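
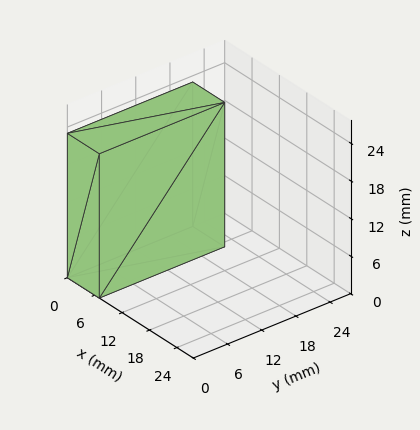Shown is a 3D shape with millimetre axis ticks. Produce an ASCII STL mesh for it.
Reading the render: the shape is a rectangular box, roughly 7 × 22 mm footprint and 23 mm tall (dimensions read to the nearest mm from the axis ticks). For the STL, each face is triangulated and given an outward normal.

solid part
  facet normal 0.0000 0.0000 -1.0000
    outer loop
      vertex 7.00 22.00 0.00
      vertex 7.00 0.00 0.00
      vertex 0.00 0.00 0.00
    endloop
  endfacet
  facet normal 0.0000 0.0000 -1.0000
    outer loop
      vertex 0.00 22.00 0.00
      vertex 7.00 22.00 0.00
      vertex 0.00 0.00 0.00
    endloop
  endfacet
  facet normal 0.0000 0.0000 1.0000
    outer loop
      vertex 0.00 0.00 23.00
      vertex 7.00 0.00 23.00
      vertex 7.00 22.00 23.00
    endloop
  endfacet
  facet normal 0.0000 0.0000 1.0000
    outer loop
      vertex 0.00 0.00 23.00
      vertex 7.00 22.00 23.00
      vertex 0.00 22.00 23.00
    endloop
  endfacet
  facet normal 0.0000 -1.0000 0.0000
    outer loop
      vertex 0.00 0.00 0.00
      vertex 7.00 0.00 0.00
      vertex 7.00 0.00 23.00
    endloop
  endfacet
  facet normal 0.0000 -1.0000 0.0000
    outer loop
      vertex 0.00 0.00 0.00
      vertex 7.00 0.00 23.00
      vertex 0.00 0.00 23.00
    endloop
  endfacet
  facet normal 0.0000 1.0000 0.0000
    outer loop
      vertex 7.00 22.00 23.00
      vertex 7.00 22.00 0.00
      vertex 0.00 22.00 0.00
    endloop
  endfacet
  facet normal 0.0000 1.0000 0.0000
    outer loop
      vertex 0.00 22.00 23.00
      vertex 7.00 22.00 23.00
      vertex 0.00 22.00 0.00
    endloop
  endfacet
  facet normal -1.0000 0.0000 0.0000
    outer loop
      vertex 0.00 22.00 23.00
      vertex 0.00 22.00 0.00
      vertex 0.00 0.00 0.00
    endloop
  endfacet
  facet normal -1.0000 0.0000 0.0000
    outer loop
      vertex 0.00 0.00 23.00
      vertex 0.00 22.00 23.00
      vertex 0.00 0.00 0.00
    endloop
  endfacet
  facet normal 1.0000 0.0000 0.0000
    outer loop
      vertex 7.00 0.00 0.00
      vertex 7.00 22.00 0.00
      vertex 7.00 22.00 23.00
    endloop
  endfacet
  facet normal 1.0000 0.0000 0.0000
    outer loop
      vertex 7.00 0.00 0.00
      vertex 7.00 22.00 23.00
      vertex 7.00 0.00 23.00
    endloop
  endfacet
endsolid part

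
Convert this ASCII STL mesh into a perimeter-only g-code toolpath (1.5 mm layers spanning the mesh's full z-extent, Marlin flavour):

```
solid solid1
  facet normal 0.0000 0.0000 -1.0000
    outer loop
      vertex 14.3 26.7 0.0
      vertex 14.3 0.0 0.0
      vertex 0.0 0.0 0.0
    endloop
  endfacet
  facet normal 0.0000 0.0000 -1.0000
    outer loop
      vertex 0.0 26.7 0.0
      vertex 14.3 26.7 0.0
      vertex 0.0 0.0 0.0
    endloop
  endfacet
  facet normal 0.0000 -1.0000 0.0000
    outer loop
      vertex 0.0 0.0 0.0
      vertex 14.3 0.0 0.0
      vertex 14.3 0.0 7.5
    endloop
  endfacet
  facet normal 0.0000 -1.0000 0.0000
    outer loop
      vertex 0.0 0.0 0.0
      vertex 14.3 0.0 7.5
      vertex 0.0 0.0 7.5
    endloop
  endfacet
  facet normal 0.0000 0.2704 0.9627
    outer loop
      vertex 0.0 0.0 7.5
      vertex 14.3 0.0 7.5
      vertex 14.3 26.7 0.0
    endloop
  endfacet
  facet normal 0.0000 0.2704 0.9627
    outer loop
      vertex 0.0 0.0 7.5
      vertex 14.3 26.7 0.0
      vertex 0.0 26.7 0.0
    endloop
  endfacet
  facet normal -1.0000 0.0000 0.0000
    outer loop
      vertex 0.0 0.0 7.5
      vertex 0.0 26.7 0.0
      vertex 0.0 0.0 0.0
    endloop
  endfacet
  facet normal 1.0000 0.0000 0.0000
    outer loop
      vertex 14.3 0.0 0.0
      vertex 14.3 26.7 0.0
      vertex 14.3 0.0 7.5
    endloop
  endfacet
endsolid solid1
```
; perimeter-only toolpath
G21 ; units = mm
G90 ; absolute positioning
G28 ; home
; layer 1
G0 Z1.5
G0 X0.0 Y0.0
G1 X14.3 Y0.0
G1 X14.3 Y21.4
G1 X0.0 Y21.4
G1 X0.0 Y0.0
; layer 2
G0 Z3.0
G0 X0.0 Y0.0
G1 X14.3 Y0.0
G1 X14.3 Y16.0
G1 X0.0 Y16.0
G1 X0.0 Y0.0
; layer 3
G0 Z4.5
G0 X0.0 Y0.0
G1 X14.3 Y0.0
G1 X14.3 Y10.7
G1 X0.0 Y10.7
G1 X0.0 Y0.0
; layer 4
G0 Z6.0
G0 X0.0 Y0.0
G1 X14.3 Y0.0
G1 X14.3 Y5.3
G1 X0.0 Y5.3
G1 X0.0 Y0.0
M2 ; end

The solid is a wedge (ramp): 14.3 × 26.7 mm base, rising to 7.5 mm along the y=0 edge and sloping linearly to z=0 at y=26.7. Slicing at Δz = 1.5 mm — 5 equal slices spanning the solid's height, so layer i sits at z = i·h/5 — gives 4 non-empty perimeters. Each is a 4-segment closed polygon; G0 lifts to the layer z and rapids to the start vertex, then G1 traces the edges. The cross-section shrinks linearly with z (the slice at the apex is degenerate and omitted).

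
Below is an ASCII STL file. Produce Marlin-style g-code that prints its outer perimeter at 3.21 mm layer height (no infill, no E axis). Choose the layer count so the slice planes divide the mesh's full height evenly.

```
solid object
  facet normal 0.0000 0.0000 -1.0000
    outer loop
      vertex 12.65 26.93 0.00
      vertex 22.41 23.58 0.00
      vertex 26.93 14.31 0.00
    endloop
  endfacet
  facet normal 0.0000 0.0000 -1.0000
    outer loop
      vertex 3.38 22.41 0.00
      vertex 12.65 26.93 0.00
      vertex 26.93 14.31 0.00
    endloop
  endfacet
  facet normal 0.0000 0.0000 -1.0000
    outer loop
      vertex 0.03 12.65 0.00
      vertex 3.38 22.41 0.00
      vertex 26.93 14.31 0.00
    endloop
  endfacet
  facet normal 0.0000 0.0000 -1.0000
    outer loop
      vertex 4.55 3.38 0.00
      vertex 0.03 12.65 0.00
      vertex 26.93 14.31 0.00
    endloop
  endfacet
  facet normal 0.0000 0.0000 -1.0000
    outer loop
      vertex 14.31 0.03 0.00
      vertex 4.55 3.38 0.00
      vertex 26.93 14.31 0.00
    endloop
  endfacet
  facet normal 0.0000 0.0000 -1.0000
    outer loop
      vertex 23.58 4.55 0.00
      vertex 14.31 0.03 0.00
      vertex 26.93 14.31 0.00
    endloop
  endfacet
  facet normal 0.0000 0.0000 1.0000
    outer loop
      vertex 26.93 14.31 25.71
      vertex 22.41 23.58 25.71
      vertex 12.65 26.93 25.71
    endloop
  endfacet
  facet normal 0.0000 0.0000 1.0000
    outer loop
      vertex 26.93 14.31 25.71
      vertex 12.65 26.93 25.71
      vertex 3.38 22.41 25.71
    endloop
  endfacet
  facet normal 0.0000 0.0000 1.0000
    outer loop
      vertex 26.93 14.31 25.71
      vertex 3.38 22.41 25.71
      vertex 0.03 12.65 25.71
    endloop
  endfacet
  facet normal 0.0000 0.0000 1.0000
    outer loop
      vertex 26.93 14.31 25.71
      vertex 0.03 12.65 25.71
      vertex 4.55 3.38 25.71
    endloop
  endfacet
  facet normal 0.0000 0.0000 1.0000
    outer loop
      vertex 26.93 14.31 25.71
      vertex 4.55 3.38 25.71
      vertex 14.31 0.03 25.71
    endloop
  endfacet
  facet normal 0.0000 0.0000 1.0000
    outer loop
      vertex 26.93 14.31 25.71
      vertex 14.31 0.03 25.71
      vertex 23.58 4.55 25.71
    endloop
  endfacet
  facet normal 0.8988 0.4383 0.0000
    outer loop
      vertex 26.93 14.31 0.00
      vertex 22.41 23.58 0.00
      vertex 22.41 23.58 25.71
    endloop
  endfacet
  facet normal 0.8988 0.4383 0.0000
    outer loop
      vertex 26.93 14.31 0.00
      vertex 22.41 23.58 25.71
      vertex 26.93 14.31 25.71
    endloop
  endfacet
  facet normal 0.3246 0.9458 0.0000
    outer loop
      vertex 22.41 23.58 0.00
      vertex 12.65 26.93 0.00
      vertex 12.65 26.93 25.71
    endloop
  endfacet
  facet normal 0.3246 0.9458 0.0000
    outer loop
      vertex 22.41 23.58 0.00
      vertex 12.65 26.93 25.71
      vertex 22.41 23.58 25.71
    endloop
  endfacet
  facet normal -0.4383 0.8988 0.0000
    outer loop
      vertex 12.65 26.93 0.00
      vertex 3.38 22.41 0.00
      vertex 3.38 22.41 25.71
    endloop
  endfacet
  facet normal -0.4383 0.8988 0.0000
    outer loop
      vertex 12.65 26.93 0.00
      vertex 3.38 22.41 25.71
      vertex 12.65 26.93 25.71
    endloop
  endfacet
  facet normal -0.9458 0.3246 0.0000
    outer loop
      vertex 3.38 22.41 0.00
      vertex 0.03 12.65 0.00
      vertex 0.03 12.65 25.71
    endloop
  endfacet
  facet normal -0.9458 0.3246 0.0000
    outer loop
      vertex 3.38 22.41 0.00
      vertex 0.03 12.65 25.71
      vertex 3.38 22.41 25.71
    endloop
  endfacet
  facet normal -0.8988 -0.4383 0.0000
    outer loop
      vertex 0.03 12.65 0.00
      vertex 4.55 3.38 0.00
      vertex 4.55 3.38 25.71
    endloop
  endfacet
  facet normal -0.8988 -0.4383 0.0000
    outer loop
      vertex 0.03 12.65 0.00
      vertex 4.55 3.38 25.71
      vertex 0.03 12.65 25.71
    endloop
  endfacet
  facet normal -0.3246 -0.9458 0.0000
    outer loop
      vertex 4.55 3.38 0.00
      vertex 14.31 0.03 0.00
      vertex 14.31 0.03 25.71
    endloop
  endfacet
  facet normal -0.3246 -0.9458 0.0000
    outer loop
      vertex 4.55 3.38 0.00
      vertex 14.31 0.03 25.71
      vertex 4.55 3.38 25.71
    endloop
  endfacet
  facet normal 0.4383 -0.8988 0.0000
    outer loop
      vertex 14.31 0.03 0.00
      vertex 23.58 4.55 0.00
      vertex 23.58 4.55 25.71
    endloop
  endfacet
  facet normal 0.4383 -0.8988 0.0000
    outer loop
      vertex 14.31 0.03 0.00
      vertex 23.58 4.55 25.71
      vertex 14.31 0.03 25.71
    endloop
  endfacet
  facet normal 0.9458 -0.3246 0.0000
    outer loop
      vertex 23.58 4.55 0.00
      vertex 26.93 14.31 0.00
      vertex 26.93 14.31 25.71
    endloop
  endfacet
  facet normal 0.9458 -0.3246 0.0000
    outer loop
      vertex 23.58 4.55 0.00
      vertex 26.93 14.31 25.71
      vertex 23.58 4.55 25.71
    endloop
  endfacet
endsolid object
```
; perimeter-only toolpath
G21 ; units = mm
G90 ; absolute positioning
G28 ; home
; layer 1
G0 Z3.21
G0 X26.93 Y14.31
G1 X22.41 Y23.58
G1 X12.65 Y26.93
G1 X3.38 Y22.41
G1 X0.03 Y12.65
G1 X4.55 Y3.38
G1 X14.31 Y0.03
G1 X23.58 Y4.55
G1 X26.93 Y14.31
; layer 2
G0 Z6.43
G0 X26.93 Y14.31
G1 X22.41 Y23.58
G1 X12.65 Y26.93
G1 X3.38 Y22.41
G1 X0.03 Y12.65
G1 X4.55 Y3.38
G1 X14.31 Y0.03
G1 X23.58 Y4.55
G1 X26.93 Y14.31
; layer 3
G0 Z9.64
G0 X26.93 Y14.31
G1 X22.41 Y23.58
G1 X12.65 Y26.93
G1 X3.38 Y22.41
G1 X0.03 Y12.65
G1 X4.55 Y3.38
G1 X14.31 Y0.03
G1 X23.58 Y4.55
G1 X26.93 Y14.31
; layer 4
G0 Z12.86
G0 X26.93 Y14.31
G1 X22.41 Y23.58
G1 X12.65 Y26.93
G1 X3.38 Y22.41
G1 X0.03 Y12.65
G1 X4.55 Y3.38
G1 X14.31 Y0.03
G1 X23.58 Y4.55
G1 X26.93 Y14.31
; layer 5
G0 Z16.07
G0 X26.93 Y14.31
G1 X22.41 Y23.58
G1 X12.65 Y26.93
G1 X3.38 Y22.41
G1 X0.03 Y12.65
G1 X4.55 Y3.38
G1 X14.31 Y0.03
G1 X23.58 Y4.55
G1 X26.93 Y14.31
; layer 6
G0 Z19.28
G0 X26.93 Y14.31
G1 X22.41 Y23.58
G1 X12.65 Y26.93
G1 X3.38 Y22.41
G1 X0.03 Y12.65
G1 X4.55 Y3.38
G1 X14.31 Y0.03
G1 X23.58 Y4.55
G1 X26.93 Y14.31
; layer 7
G0 Z22.50
G0 X26.93 Y14.31
G1 X22.41 Y23.58
G1 X12.65 Y26.93
G1 X3.38 Y22.41
G1 X0.03 Y12.65
G1 X4.55 Y3.38
G1 X14.31 Y0.03
G1 X23.58 Y4.55
G1 X26.93 Y14.31
; layer 8
G0 Z25.71
G0 X26.93 Y14.31
G1 X22.41 Y23.58
G1 X12.65 Y26.93
G1 X3.38 Y22.41
G1 X0.03 Y12.65
G1 X4.55 Y3.38
G1 X14.31 Y0.03
G1 X23.58 Y4.55
G1 X26.93 Y14.31
M2 ; end

The solid is a regular 8-sided prism (a cylinder approximated with 8 flat sides), circumscribed radius ≈ 13.5 mm, height ≈ 25.7 mm. Slicing at Δz = 3.21 mm — 8 equal slices spanning the solid's height, so layer i sits at z = i·h/8 — gives 8 non-empty perimeters. Each is a 8-segment closed polygon; G0 lifts to the layer z and rapids to the start vertex, then G1 traces the edges.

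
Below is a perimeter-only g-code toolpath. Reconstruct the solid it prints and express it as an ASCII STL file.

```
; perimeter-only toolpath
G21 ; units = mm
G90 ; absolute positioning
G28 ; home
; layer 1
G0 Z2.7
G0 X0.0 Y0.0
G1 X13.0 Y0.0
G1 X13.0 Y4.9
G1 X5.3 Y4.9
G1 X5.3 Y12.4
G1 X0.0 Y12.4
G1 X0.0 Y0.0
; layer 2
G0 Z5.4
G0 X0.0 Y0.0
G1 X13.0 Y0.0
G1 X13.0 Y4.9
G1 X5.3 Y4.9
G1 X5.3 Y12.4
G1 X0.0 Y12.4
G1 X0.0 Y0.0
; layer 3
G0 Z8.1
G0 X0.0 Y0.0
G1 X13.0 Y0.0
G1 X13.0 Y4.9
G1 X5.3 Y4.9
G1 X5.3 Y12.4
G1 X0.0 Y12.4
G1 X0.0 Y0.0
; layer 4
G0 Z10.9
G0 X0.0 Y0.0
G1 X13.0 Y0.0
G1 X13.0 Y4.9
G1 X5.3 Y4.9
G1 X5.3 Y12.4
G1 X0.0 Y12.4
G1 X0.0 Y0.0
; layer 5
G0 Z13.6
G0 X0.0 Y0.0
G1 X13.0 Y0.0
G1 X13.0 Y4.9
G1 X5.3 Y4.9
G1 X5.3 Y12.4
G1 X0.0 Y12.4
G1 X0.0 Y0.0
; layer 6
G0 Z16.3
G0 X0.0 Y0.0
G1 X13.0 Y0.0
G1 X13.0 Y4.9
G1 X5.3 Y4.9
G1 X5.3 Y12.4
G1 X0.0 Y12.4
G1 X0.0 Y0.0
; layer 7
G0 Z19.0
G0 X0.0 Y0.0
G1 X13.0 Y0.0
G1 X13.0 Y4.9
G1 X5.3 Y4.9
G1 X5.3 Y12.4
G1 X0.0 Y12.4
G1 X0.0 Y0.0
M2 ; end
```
solid part
  facet normal 0.0000 0.0000 -1.0000
    outer loop
      vertex 13.0 4.9 0.0
      vertex 13.0 0.0 0.0
      vertex 0.0 0.0 0.0
    endloop
  endfacet
  facet normal 0.0000 0.0000 -1.0000
    outer loop
      vertex 5.3 4.9 0.0
      vertex 13.0 4.9 0.0
      vertex 0.0 0.0 0.0
    endloop
  endfacet
  facet normal 0.0000 0.0000 -1.0000
    outer loop
      vertex 5.3 12.4 0.0
      vertex 5.3 4.9 0.0
      vertex 0.0 0.0 0.0
    endloop
  endfacet
  facet normal 0.0000 0.0000 -1.0000
    outer loop
      vertex 0.0 12.4 0.0
      vertex 5.3 12.4 0.0
      vertex 0.0 0.0 0.0
    endloop
  endfacet
  facet normal 0.0000 0.0000 1.0000
    outer loop
      vertex 0.0 0.0 19.0
      vertex 13.0 0.0 19.0
      vertex 13.0 4.9 19.0
    endloop
  endfacet
  facet normal 0.0000 0.0000 1.0000
    outer loop
      vertex 0.0 0.0 19.0
      vertex 13.0 4.9 19.0
      vertex 5.3 4.9 19.0
    endloop
  endfacet
  facet normal 0.0000 0.0000 1.0000
    outer loop
      vertex 0.0 0.0 19.0
      vertex 5.3 4.9 19.0
      vertex 5.3 12.4 19.0
    endloop
  endfacet
  facet normal 0.0000 0.0000 1.0000
    outer loop
      vertex 0.0 0.0 19.0
      vertex 5.3 12.4 19.0
      vertex 0.0 12.4 19.0
    endloop
  endfacet
  facet normal 0.0000 -1.0000 0.0000
    outer loop
      vertex 0.0 0.0 0.0
      vertex 13.0 0.0 0.0
      vertex 13.0 0.0 19.0
    endloop
  endfacet
  facet normal 0.0000 -1.0000 0.0000
    outer loop
      vertex 0.0 0.0 0.0
      vertex 13.0 0.0 19.0
      vertex 0.0 0.0 19.0
    endloop
  endfacet
  facet normal 1.0000 0.0000 0.0000
    outer loop
      vertex 13.0 0.0 0.0
      vertex 13.0 4.9 0.0
      vertex 13.0 4.9 19.0
    endloop
  endfacet
  facet normal 1.0000 0.0000 0.0000
    outer loop
      vertex 13.0 0.0 0.0
      vertex 13.0 4.9 19.0
      vertex 13.0 0.0 19.0
    endloop
  endfacet
  facet normal 0.0000 1.0000 0.0000
    outer loop
      vertex 13.0 4.9 0.0
      vertex 5.3 4.9 0.0
      vertex 5.3 4.9 19.0
    endloop
  endfacet
  facet normal 0.0000 1.0000 0.0000
    outer loop
      vertex 13.0 4.9 0.0
      vertex 5.3 4.9 19.0
      vertex 13.0 4.9 19.0
    endloop
  endfacet
  facet normal 1.0000 0.0000 0.0000
    outer loop
      vertex 5.3 4.9 0.0
      vertex 5.3 12.4 0.0
      vertex 5.3 12.4 19.0
    endloop
  endfacet
  facet normal 1.0000 0.0000 0.0000
    outer loop
      vertex 5.3 4.9 0.0
      vertex 5.3 12.4 19.0
      vertex 5.3 4.9 19.0
    endloop
  endfacet
  facet normal 0.0000 1.0000 0.0000
    outer loop
      vertex 5.3 12.4 0.0
      vertex 0.0 12.4 0.0
      vertex 0.0 12.4 19.0
    endloop
  endfacet
  facet normal 0.0000 1.0000 0.0000
    outer loop
      vertex 5.3 12.4 0.0
      vertex 0.0 12.4 19.0
      vertex 5.3 12.4 19.0
    endloop
  endfacet
  facet normal -1.0000 0.0000 0.0000
    outer loop
      vertex 0.0 12.4 0.0
      vertex 0.0 0.0 0.0
      vertex 0.0 0.0 19.0
    endloop
  endfacet
  facet normal -1.0000 0.0000 0.0000
    outer loop
      vertex 0.0 12.4 0.0
      vertex 0.0 0.0 19.0
      vertex 0.0 12.4 19.0
    endloop
  endfacet
endsolid part

The G0 Z moves step by Δz≈2.7 mm. Every layer's G1 loop is the same polygon, so the solid is a straight extrusion of it from z=0 to z≈19. Closing with flat bottom and top caps and triangulating gives 20 facets — an L-shaped prism: outer 13 × 12.4 mm, arm thicknesses ≈ 4.9 mm (horizontal) and 5.3 mm (vertical), extruded 19 mm in z.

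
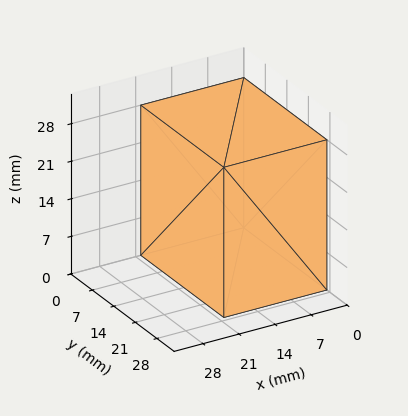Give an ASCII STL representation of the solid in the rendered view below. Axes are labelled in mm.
Reading the render: the shape is a rectangular box, roughly 20 × 27 mm footprint and 28 mm tall (dimensions read to the nearest mm from the axis ticks). For the STL, each face is triangulated and given an outward normal.

solid part
  facet normal 0.0000 0.0000 -1.0000
    outer loop
      vertex 20.0 27.0 0.0
      vertex 20.0 0.0 0.0
      vertex 0.0 0.0 0.0
    endloop
  endfacet
  facet normal 0.0000 0.0000 -1.0000
    outer loop
      vertex 0.0 27.0 0.0
      vertex 20.0 27.0 0.0
      vertex 0.0 0.0 0.0
    endloop
  endfacet
  facet normal 0.0000 0.0000 1.0000
    outer loop
      vertex 0.0 0.0 28.0
      vertex 20.0 0.0 28.0
      vertex 20.0 27.0 28.0
    endloop
  endfacet
  facet normal 0.0000 0.0000 1.0000
    outer loop
      vertex 0.0 0.0 28.0
      vertex 20.0 27.0 28.0
      vertex 0.0 27.0 28.0
    endloop
  endfacet
  facet normal 0.0000 -1.0000 0.0000
    outer loop
      vertex 0.0 0.0 0.0
      vertex 20.0 0.0 0.0
      vertex 20.0 0.0 28.0
    endloop
  endfacet
  facet normal 0.0000 -1.0000 0.0000
    outer loop
      vertex 0.0 0.0 0.0
      vertex 20.0 0.0 28.0
      vertex 0.0 0.0 28.0
    endloop
  endfacet
  facet normal 0.0000 1.0000 0.0000
    outer loop
      vertex 20.0 27.0 28.0
      vertex 20.0 27.0 0.0
      vertex 0.0 27.0 0.0
    endloop
  endfacet
  facet normal 0.0000 1.0000 0.0000
    outer loop
      vertex 0.0 27.0 28.0
      vertex 20.0 27.0 28.0
      vertex 0.0 27.0 0.0
    endloop
  endfacet
  facet normal -1.0000 0.0000 0.0000
    outer loop
      vertex 0.0 27.0 28.0
      vertex 0.0 27.0 0.0
      vertex 0.0 0.0 0.0
    endloop
  endfacet
  facet normal -1.0000 0.0000 0.0000
    outer loop
      vertex 0.0 0.0 28.0
      vertex 0.0 27.0 28.0
      vertex 0.0 0.0 0.0
    endloop
  endfacet
  facet normal 1.0000 0.0000 0.0000
    outer loop
      vertex 20.0 0.0 0.0
      vertex 20.0 27.0 0.0
      vertex 20.0 27.0 28.0
    endloop
  endfacet
  facet normal 1.0000 0.0000 0.0000
    outer loop
      vertex 20.0 0.0 0.0
      vertex 20.0 27.0 28.0
      vertex 20.0 0.0 28.0
    endloop
  endfacet
endsolid part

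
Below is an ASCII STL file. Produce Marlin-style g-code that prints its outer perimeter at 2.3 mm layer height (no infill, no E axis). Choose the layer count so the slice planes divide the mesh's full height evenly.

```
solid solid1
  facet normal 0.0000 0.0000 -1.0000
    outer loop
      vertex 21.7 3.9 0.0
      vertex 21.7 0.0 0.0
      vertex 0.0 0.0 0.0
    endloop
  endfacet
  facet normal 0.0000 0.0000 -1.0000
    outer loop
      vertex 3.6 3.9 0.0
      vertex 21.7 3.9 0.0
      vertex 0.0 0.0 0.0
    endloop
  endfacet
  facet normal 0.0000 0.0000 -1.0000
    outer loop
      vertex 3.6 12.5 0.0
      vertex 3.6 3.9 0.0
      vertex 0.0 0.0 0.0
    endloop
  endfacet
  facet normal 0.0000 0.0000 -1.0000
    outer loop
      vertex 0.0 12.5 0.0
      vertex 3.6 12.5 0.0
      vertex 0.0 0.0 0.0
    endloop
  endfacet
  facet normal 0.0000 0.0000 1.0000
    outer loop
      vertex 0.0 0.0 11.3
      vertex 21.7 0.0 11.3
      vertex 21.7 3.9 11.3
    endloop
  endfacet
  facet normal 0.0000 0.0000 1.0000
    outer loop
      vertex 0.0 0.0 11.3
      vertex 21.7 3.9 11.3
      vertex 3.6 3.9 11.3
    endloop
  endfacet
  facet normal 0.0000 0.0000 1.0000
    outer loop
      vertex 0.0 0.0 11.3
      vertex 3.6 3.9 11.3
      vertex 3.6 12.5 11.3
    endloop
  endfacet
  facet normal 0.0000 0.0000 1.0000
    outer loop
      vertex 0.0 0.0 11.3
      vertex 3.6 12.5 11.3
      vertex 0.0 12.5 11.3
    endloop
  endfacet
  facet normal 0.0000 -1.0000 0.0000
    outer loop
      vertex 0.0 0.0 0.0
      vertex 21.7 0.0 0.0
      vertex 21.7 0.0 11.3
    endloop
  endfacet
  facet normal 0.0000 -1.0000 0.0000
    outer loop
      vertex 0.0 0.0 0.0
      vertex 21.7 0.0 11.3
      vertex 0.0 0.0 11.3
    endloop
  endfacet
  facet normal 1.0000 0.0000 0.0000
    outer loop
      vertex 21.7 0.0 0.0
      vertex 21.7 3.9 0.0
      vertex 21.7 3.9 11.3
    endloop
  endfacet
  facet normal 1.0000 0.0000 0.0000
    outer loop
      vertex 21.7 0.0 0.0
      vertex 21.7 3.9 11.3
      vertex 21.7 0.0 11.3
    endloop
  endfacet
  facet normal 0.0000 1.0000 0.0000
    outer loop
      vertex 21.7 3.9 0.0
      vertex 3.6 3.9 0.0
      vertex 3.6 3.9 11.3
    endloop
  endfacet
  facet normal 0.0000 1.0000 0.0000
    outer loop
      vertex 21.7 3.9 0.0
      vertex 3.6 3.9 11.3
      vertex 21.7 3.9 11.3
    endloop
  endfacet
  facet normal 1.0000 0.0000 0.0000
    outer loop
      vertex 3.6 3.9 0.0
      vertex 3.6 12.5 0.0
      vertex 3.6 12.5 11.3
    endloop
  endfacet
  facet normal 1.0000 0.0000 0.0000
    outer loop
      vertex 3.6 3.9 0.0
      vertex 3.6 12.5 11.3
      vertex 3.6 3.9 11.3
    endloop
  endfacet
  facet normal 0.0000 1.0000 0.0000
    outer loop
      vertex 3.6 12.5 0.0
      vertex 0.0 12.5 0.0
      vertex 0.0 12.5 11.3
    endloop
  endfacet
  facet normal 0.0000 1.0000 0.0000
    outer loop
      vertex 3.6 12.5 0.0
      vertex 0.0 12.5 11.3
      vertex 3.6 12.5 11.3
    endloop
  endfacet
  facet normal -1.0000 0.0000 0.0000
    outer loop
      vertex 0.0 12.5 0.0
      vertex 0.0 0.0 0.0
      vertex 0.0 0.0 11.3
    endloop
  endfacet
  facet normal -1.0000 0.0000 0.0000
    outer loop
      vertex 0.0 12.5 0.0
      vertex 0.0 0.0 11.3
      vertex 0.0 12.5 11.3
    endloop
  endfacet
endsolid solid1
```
; perimeter-only toolpath
G21 ; units = mm
G90 ; absolute positioning
G28 ; home
; layer 1
G0 Z2.3
G0 X0.0 Y0.0
G1 X21.7 Y0.0
G1 X21.7 Y3.9
G1 X3.6 Y3.9
G1 X3.6 Y12.5
G1 X0.0 Y12.5
G1 X0.0 Y0.0
; layer 2
G0 Z4.5
G0 X0.0 Y0.0
G1 X21.7 Y0.0
G1 X21.7 Y3.9
G1 X3.6 Y3.9
G1 X3.6 Y12.5
G1 X0.0 Y12.5
G1 X0.0 Y0.0
; layer 3
G0 Z6.8
G0 X0.0 Y0.0
G1 X21.7 Y0.0
G1 X21.7 Y3.9
G1 X3.6 Y3.9
G1 X3.6 Y12.5
G1 X0.0 Y12.5
G1 X0.0 Y0.0
; layer 4
G0 Z9.0
G0 X0.0 Y0.0
G1 X21.7 Y0.0
G1 X21.7 Y3.9
G1 X3.6 Y3.9
G1 X3.6 Y12.5
G1 X0.0 Y12.5
G1 X0.0 Y0.0
; layer 5
G0 Z11.3
G0 X0.0 Y0.0
G1 X21.7 Y0.0
G1 X21.7 Y3.9
G1 X3.6 Y3.9
G1 X3.6 Y12.5
G1 X0.0 Y12.5
G1 X0.0 Y0.0
M2 ; end

The solid is an L-shaped prism: outer 21.7 × 12.5 mm, arm thicknesses ≈ 3.9 mm (horizontal) and 3.6 mm (vertical), extruded 11.3 mm in z. Slicing at Δz = 2.3 mm — 5 equal slices spanning the solid's height, so layer i sits at z = i·h/5 — gives 5 non-empty perimeters. Each is a 6-segment closed polygon; G0 lifts to the layer z and rapids to the start vertex, then G1 traces the edges.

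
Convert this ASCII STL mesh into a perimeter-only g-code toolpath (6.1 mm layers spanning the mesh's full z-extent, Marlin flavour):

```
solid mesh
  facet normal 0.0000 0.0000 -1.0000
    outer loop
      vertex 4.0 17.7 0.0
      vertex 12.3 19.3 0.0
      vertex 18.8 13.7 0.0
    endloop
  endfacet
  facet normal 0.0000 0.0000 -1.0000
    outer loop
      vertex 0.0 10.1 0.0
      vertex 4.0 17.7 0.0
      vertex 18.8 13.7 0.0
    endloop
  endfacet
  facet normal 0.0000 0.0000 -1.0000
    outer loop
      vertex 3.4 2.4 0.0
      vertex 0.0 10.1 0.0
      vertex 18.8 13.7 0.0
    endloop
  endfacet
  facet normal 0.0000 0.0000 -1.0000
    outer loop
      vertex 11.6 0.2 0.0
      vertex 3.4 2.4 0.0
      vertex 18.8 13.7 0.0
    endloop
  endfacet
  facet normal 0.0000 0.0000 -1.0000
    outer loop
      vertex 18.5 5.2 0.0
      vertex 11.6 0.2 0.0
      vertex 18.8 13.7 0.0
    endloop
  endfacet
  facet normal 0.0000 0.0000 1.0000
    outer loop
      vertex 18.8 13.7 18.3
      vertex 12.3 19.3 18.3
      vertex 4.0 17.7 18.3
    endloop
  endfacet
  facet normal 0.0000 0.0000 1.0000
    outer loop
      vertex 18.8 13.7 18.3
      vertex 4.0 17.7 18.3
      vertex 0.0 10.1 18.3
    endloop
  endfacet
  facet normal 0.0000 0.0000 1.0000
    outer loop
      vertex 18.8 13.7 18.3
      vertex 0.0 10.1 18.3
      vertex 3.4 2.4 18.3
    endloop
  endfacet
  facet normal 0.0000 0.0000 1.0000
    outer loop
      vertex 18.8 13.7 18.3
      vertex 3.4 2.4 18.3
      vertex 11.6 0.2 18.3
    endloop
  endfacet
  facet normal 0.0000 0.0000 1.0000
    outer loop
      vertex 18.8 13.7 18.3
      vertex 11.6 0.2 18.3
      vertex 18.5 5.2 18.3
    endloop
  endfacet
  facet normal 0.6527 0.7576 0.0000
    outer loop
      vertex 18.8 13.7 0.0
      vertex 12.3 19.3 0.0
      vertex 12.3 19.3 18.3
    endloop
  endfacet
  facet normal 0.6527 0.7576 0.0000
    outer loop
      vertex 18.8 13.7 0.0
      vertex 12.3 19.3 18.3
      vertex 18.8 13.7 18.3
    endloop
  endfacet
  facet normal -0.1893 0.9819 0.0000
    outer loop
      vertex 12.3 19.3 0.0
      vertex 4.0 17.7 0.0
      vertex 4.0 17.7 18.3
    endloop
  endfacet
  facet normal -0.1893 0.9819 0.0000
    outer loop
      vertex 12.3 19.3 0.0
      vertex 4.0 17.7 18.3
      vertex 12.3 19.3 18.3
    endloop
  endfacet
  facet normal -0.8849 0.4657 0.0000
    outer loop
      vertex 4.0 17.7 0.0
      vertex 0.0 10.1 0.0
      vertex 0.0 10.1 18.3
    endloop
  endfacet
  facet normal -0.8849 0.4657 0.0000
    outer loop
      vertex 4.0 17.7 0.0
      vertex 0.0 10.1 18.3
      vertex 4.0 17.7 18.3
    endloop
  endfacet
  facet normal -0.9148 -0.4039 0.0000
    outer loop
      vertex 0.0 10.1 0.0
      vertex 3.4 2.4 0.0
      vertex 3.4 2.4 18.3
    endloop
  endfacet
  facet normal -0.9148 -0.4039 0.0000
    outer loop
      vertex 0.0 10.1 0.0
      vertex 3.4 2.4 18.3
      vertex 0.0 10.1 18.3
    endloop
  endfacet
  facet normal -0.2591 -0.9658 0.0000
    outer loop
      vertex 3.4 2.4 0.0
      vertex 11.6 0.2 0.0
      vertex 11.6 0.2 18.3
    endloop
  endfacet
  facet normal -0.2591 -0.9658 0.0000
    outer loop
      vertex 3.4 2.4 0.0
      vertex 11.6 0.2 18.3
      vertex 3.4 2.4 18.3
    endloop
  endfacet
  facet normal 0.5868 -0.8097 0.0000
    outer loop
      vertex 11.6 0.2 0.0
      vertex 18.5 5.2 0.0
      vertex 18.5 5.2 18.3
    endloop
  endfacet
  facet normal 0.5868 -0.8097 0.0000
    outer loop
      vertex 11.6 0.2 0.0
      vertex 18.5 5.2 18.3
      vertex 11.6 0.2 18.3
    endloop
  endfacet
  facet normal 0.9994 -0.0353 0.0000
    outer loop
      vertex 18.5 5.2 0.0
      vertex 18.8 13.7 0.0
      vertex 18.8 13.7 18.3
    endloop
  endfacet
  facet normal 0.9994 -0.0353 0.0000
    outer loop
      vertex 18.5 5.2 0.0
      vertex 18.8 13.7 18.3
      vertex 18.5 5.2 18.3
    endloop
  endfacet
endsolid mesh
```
; perimeter-only toolpath
G21 ; units = mm
G90 ; absolute positioning
G28 ; home
; layer 1
G0 Z6.1
G0 X18.8 Y13.7
G1 X12.3 Y19.3
G1 X4.0 Y17.7
G1 X0.0 Y10.1
G1 X3.4 Y2.4
G1 X11.6 Y0.2
G1 X18.5 Y5.2
G1 X18.8 Y13.7
; layer 2
G0 Z12.2
G0 X18.8 Y13.7
G1 X12.3 Y19.3
G1 X4.0 Y17.7
G1 X0.0 Y10.1
G1 X3.4 Y2.4
G1 X11.6 Y0.2
G1 X18.5 Y5.2
G1 X18.8 Y13.7
; layer 3
G0 Z18.3
G0 X18.8 Y13.7
G1 X12.3 Y19.3
G1 X4.0 Y17.7
G1 X0.0 Y10.1
G1 X3.4 Y2.4
G1 X11.6 Y0.2
G1 X18.5 Y5.2
G1 X18.8 Y13.7
M2 ; end

The solid is a regular 7-sided prism (a cylinder approximated with 7 flat sides), circumscribed radius ≈ 9.8 mm, height ≈ 18.3 mm. Slicing at Δz = 6.1 mm — 3 equal slices spanning the solid's height, so layer i sits at z = i·h/3 — gives 3 non-empty perimeters. Each is a 7-segment closed polygon; G0 lifts to the layer z and rapids to the start vertex, then G1 traces the edges.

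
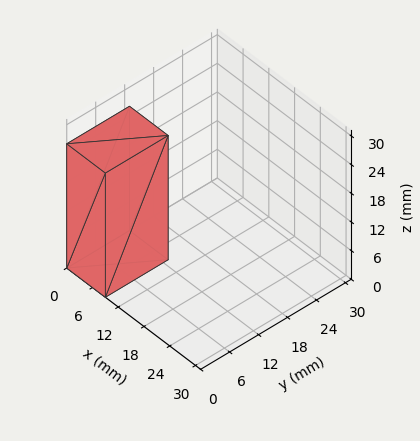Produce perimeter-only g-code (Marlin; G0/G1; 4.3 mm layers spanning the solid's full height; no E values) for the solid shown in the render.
Reading the render: the shape is a rectangular box, roughly 9 × 13 mm footprint and 26 mm tall (dimensions read to the nearest mm from the axis ticks). For the g-code, the solid's height is divided into equal slices at the stated Δz and each level perimeter traced with G1 moves after a G0 lift.

; perimeter-only toolpath
G21 ; units = mm
G90 ; absolute positioning
G28 ; home
; layer 1
G0 Z4.3
G0 X0.0 Y0.0
G1 X9.0 Y0.0
G1 X9.0 Y13.0
G1 X0.0 Y13.0
G1 X0.0 Y0.0
; layer 2
G0 Z8.7
G0 X0.0 Y0.0
G1 X9.0 Y0.0
G1 X9.0 Y13.0
G1 X0.0 Y13.0
G1 X0.0 Y0.0
; layer 3
G0 Z13.0
G0 X0.0 Y0.0
G1 X9.0 Y0.0
G1 X9.0 Y13.0
G1 X0.0 Y13.0
G1 X0.0 Y0.0
; layer 4
G0 Z17.3
G0 X0.0 Y0.0
G1 X9.0 Y0.0
G1 X9.0 Y13.0
G1 X0.0 Y13.0
G1 X0.0 Y0.0
; layer 5
G0 Z21.7
G0 X0.0 Y0.0
G1 X9.0 Y0.0
G1 X9.0 Y13.0
G1 X0.0 Y13.0
G1 X0.0 Y0.0
; layer 6
G0 Z26.0
G0 X0.0 Y0.0
G1 X9.0 Y0.0
G1 X9.0 Y13.0
G1 X0.0 Y13.0
G1 X0.0 Y0.0
M2 ; end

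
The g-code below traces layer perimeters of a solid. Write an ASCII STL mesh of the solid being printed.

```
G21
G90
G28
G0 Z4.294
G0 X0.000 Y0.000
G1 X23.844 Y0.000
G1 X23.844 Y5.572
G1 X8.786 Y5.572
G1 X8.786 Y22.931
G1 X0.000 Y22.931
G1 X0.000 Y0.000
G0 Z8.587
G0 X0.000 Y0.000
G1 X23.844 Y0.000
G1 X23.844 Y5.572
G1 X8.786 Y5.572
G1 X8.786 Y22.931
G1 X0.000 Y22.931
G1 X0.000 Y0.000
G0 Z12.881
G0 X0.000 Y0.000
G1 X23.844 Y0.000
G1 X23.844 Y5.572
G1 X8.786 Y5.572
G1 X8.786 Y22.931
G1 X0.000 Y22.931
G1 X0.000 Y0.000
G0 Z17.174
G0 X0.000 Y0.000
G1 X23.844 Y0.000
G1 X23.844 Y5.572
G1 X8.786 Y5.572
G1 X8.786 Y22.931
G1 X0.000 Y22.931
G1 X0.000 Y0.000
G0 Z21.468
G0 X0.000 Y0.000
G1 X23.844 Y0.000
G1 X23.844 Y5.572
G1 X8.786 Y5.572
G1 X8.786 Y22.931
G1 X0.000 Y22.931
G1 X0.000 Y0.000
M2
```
solid part
  facet normal 0.0000 0.0000 -1.0000
    outer loop
      vertex 23.844 5.572 0.000
      vertex 23.844 0.000 0.000
      vertex 0.000 0.000 0.000
    endloop
  endfacet
  facet normal 0.0000 0.0000 -1.0000
    outer loop
      vertex 8.786 5.572 0.000
      vertex 23.844 5.572 0.000
      vertex 0.000 0.000 0.000
    endloop
  endfacet
  facet normal 0.0000 0.0000 -1.0000
    outer loop
      vertex 8.786 22.931 0.000
      vertex 8.786 5.572 0.000
      vertex 0.000 0.000 0.000
    endloop
  endfacet
  facet normal 0.0000 0.0000 -1.0000
    outer loop
      vertex 0.000 22.931 0.000
      vertex 8.786 22.931 0.000
      vertex 0.000 0.000 0.000
    endloop
  endfacet
  facet normal 0.0000 0.0000 1.0000
    outer loop
      vertex 0.000 0.000 21.468
      vertex 23.844 0.000 21.468
      vertex 23.844 5.572 21.468
    endloop
  endfacet
  facet normal 0.0000 0.0000 1.0000
    outer loop
      vertex 0.000 0.000 21.468
      vertex 23.844 5.572 21.468
      vertex 8.786 5.572 21.468
    endloop
  endfacet
  facet normal 0.0000 0.0000 1.0000
    outer loop
      vertex 0.000 0.000 21.468
      vertex 8.786 5.572 21.468
      vertex 8.786 22.931 21.468
    endloop
  endfacet
  facet normal 0.0000 0.0000 1.0000
    outer loop
      vertex 0.000 0.000 21.468
      vertex 8.786 22.931 21.468
      vertex 0.000 22.931 21.468
    endloop
  endfacet
  facet normal 0.0000 -1.0000 0.0000
    outer loop
      vertex 0.000 0.000 0.000
      vertex 23.844 0.000 0.000
      vertex 23.844 0.000 21.468
    endloop
  endfacet
  facet normal 0.0000 -1.0000 0.0000
    outer loop
      vertex 0.000 0.000 0.000
      vertex 23.844 0.000 21.468
      vertex 0.000 0.000 21.468
    endloop
  endfacet
  facet normal 1.0000 0.0000 0.0000
    outer loop
      vertex 23.844 0.000 0.000
      vertex 23.844 5.572 0.000
      vertex 23.844 5.572 21.468
    endloop
  endfacet
  facet normal 1.0000 0.0000 0.0000
    outer loop
      vertex 23.844 0.000 0.000
      vertex 23.844 5.572 21.468
      vertex 23.844 0.000 21.468
    endloop
  endfacet
  facet normal 0.0000 1.0000 0.0000
    outer loop
      vertex 23.844 5.572 0.000
      vertex 8.786 5.572 0.000
      vertex 8.786 5.572 21.468
    endloop
  endfacet
  facet normal 0.0000 1.0000 0.0000
    outer loop
      vertex 23.844 5.572 0.000
      vertex 8.786 5.572 21.468
      vertex 23.844 5.572 21.468
    endloop
  endfacet
  facet normal 1.0000 0.0000 0.0000
    outer loop
      vertex 8.786 5.572 0.000
      vertex 8.786 22.931 0.000
      vertex 8.786 22.931 21.468
    endloop
  endfacet
  facet normal 1.0000 0.0000 0.0000
    outer loop
      vertex 8.786 5.572 0.000
      vertex 8.786 22.931 21.468
      vertex 8.786 5.572 21.468
    endloop
  endfacet
  facet normal 0.0000 1.0000 0.0000
    outer loop
      vertex 8.786 22.931 0.000
      vertex 0.000 22.931 0.000
      vertex 0.000 22.931 21.468
    endloop
  endfacet
  facet normal 0.0000 1.0000 0.0000
    outer loop
      vertex 8.786 22.931 0.000
      vertex 0.000 22.931 21.468
      vertex 8.786 22.931 21.468
    endloop
  endfacet
  facet normal -1.0000 0.0000 0.0000
    outer loop
      vertex 0.000 22.931 0.000
      vertex 0.000 0.000 0.000
      vertex 0.000 0.000 21.468
    endloop
  endfacet
  facet normal -1.0000 0.0000 0.0000
    outer loop
      vertex 0.000 22.931 0.000
      vertex 0.000 0.000 21.468
      vertex 0.000 22.931 21.468
    endloop
  endfacet
endsolid part

The G0 Z moves step by Δz≈4.294 mm. Every layer's G1 loop is the same polygon, so the solid is a straight extrusion of it from z=0 to z≈21.5. Closing with flat bottom and top caps and triangulating gives 20 facets — an L-shaped prism: outer 23.8 × 22.9 mm, arm thicknesses ≈ 5.57 mm (horizontal) and 8.79 mm (vertical), extruded 21.5 mm in z.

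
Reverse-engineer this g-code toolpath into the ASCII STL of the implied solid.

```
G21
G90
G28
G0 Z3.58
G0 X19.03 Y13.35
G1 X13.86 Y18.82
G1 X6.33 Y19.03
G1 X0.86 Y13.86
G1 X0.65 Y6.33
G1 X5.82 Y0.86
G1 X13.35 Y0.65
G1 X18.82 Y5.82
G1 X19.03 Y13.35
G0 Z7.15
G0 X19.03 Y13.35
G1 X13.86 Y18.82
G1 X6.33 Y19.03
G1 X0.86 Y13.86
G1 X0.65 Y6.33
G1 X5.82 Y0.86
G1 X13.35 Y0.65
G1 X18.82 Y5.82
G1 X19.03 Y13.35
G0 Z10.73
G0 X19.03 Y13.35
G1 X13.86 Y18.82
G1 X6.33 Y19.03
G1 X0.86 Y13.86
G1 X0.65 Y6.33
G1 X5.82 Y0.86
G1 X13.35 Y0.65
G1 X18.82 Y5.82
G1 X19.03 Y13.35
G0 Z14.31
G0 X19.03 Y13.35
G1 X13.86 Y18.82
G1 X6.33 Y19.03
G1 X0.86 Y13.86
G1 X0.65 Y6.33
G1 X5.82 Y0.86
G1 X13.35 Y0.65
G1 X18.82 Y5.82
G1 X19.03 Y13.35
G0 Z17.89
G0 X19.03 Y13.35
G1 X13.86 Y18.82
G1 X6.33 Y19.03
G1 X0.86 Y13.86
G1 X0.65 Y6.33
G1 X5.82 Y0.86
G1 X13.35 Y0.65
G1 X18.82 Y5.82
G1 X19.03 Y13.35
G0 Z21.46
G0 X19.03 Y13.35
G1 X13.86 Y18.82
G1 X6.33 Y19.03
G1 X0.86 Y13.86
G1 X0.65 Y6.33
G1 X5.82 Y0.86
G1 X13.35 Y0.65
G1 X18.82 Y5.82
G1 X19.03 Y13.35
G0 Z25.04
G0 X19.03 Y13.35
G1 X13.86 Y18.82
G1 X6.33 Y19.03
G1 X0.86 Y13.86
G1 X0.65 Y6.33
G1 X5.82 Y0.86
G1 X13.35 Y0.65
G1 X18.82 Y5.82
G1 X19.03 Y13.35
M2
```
solid part
  facet normal 0.0000 0.0000 -1.0000
    outer loop
      vertex 6.33 19.03 0.00
      vertex 13.86 18.82 0.00
      vertex 19.03 13.35 0.00
    endloop
  endfacet
  facet normal 0.0000 0.0000 -1.0000
    outer loop
      vertex 0.86 13.86 0.00
      vertex 6.33 19.03 0.00
      vertex 19.03 13.35 0.00
    endloop
  endfacet
  facet normal 0.0000 0.0000 -1.0000
    outer loop
      vertex 0.65 6.33 0.00
      vertex 0.86 13.86 0.00
      vertex 19.03 13.35 0.00
    endloop
  endfacet
  facet normal 0.0000 0.0000 -1.0000
    outer loop
      vertex 5.82 0.86 0.00
      vertex 0.65 6.33 0.00
      vertex 19.03 13.35 0.00
    endloop
  endfacet
  facet normal 0.0000 0.0000 -1.0000
    outer loop
      vertex 13.35 0.65 0.00
      vertex 5.82 0.86 0.00
      vertex 19.03 13.35 0.00
    endloop
  endfacet
  facet normal 0.0000 0.0000 -1.0000
    outer loop
      vertex 18.82 5.82 0.00
      vertex 13.35 0.65 0.00
      vertex 19.03 13.35 0.00
    endloop
  endfacet
  facet normal 0.0000 0.0000 1.0000
    outer loop
      vertex 19.03 13.35 25.04
      vertex 13.86 18.82 25.04
      vertex 6.33 19.03 25.04
    endloop
  endfacet
  facet normal 0.0000 0.0000 1.0000
    outer loop
      vertex 19.03 13.35 25.04
      vertex 6.33 19.03 25.04
      vertex 0.86 13.86 25.04
    endloop
  endfacet
  facet normal 0.0000 0.0000 1.0000
    outer loop
      vertex 19.03 13.35 25.04
      vertex 0.86 13.86 25.04
      vertex 0.65 6.33 25.04
    endloop
  endfacet
  facet normal 0.0000 0.0000 1.0000
    outer loop
      vertex 19.03 13.35 25.04
      vertex 0.65 6.33 25.04
      vertex 5.82 0.86 25.04
    endloop
  endfacet
  facet normal 0.0000 0.0000 1.0000
    outer loop
      vertex 19.03 13.35 25.04
      vertex 5.82 0.86 25.04
      vertex 13.35 0.65 25.04
    endloop
  endfacet
  facet normal 0.0000 0.0000 1.0000
    outer loop
      vertex 19.03 13.35 25.04
      vertex 13.35 0.65 25.04
      vertex 18.82 5.82 25.04
    endloop
  endfacet
  facet normal 0.7268 0.6869 0.0000
    outer loop
      vertex 19.03 13.35 0.00
      vertex 13.86 18.82 0.00
      vertex 13.86 18.82 25.04
    endloop
  endfacet
  facet normal 0.7268 0.6869 0.0000
    outer loop
      vertex 19.03 13.35 0.00
      vertex 13.86 18.82 25.04
      vertex 19.03 13.35 25.04
    endloop
  endfacet
  facet normal 0.0279 0.9996 0.0000
    outer loop
      vertex 13.86 18.82 0.00
      vertex 6.33 19.03 0.00
      vertex 6.33 19.03 25.04
    endloop
  endfacet
  facet normal 0.0279 0.9996 0.0000
    outer loop
      vertex 13.86 18.82 0.00
      vertex 6.33 19.03 25.04
      vertex 13.86 18.82 25.04
    endloop
  endfacet
  facet normal -0.6869 0.7268 0.0000
    outer loop
      vertex 6.33 19.03 0.00
      vertex 0.86 13.86 0.00
      vertex 0.86 13.86 25.04
    endloop
  endfacet
  facet normal -0.6869 0.7268 0.0000
    outer loop
      vertex 6.33 19.03 0.00
      vertex 0.86 13.86 25.04
      vertex 6.33 19.03 25.04
    endloop
  endfacet
  facet normal -0.9996 0.0279 0.0000
    outer loop
      vertex 0.86 13.86 0.00
      vertex 0.65 6.33 0.00
      vertex 0.65 6.33 25.04
    endloop
  endfacet
  facet normal -0.9996 0.0279 0.0000
    outer loop
      vertex 0.86 13.86 0.00
      vertex 0.65 6.33 25.04
      vertex 0.86 13.86 25.04
    endloop
  endfacet
  facet normal -0.7268 -0.6869 0.0000
    outer loop
      vertex 0.65 6.33 0.00
      vertex 5.82 0.86 0.00
      vertex 5.82 0.86 25.04
    endloop
  endfacet
  facet normal -0.7268 -0.6869 0.0000
    outer loop
      vertex 0.65 6.33 0.00
      vertex 5.82 0.86 25.04
      vertex 0.65 6.33 25.04
    endloop
  endfacet
  facet normal -0.0279 -0.9996 0.0000
    outer loop
      vertex 5.82 0.86 0.00
      vertex 13.35 0.65 0.00
      vertex 13.35 0.65 25.04
    endloop
  endfacet
  facet normal -0.0279 -0.9996 0.0000
    outer loop
      vertex 5.82 0.86 0.00
      vertex 13.35 0.65 25.04
      vertex 5.82 0.86 25.04
    endloop
  endfacet
  facet normal 0.6869 -0.7268 0.0000
    outer loop
      vertex 13.35 0.65 0.00
      vertex 18.82 5.82 0.00
      vertex 18.82 5.82 25.04
    endloop
  endfacet
  facet normal 0.6869 -0.7268 0.0000
    outer loop
      vertex 13.35 0.65 0.00
      vertex 18.82 5.82 25.04
      vertex 13.35 0.65 25.04
    endloop
  endfacet
  facet normal 0.9996 -0.0279 0.0000
    outer loop
      vertex 18.82 5.82 0.00
      vertex 19.03 13.35 0.00
      vertex 19.03 13.35 25.04
    endloop
  endfacet
  facet normal 0.9996 -0.0279 0.0000
    outer loop
      vertex 18.82 5.82 0.00
      vertex 19.03 13.35 25.04
      vertex 18.82 5.82 25.04
    endloop
  endfacet
endsolid part

The G0 Z moves step by Δz≈3.58 mm. Every layer's G1 loop is the same polygon, so the solid is a straight extrusion of it from z=0 to z≈25. Closing with flat bottom and top caps and triangulating gives 28 facets — a regular 8-sided prism (a cylinder approximated with 8 flat sides), circumscribed radius ≈ 9.84 mm, height ≈ 25 mm.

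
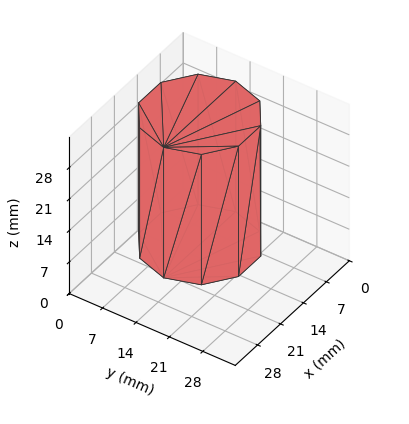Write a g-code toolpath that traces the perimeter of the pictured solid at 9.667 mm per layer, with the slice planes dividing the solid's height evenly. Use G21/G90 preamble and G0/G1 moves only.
Reading the render: the shape is a regular 10-sided prism (a cylinder approximated with 10 flat sides), circumscribed radius ≈ 11 mm, height ≈ 29 mm (dimensions read to the nearest mm from the axis ticks). For the g-code, the solid's height is divided into equal slices at the stated Δz and each level perimeter traced with G1 moves after a G0 lift.

; perimeter-only toolpath
G21 ; units = mm
G90 ; absolute positioning
G28 ; home
; layer 1
G0 Z9.667
G0 X22.000 Y11.000
G1 X19.899 Y17.466
G1 X14.399 Y21.462
G1 X7.601 Y21.462
G1 X2.101 Y17.466
G1 X0.000 Y11.000
G1 X2.101 Y4.534
G1 X7.601 Y0.538
G1 X14.399 Y0.538
G1 X19.899 Y4.534
G1 X22.000 Y11.000
; layer 2
G0 Z19.333
G0 X22.000 Y11.000
G1 X19.899 Y17.466
G1 X14.399 Y21.462
G1 X7.601 Y21.462
G1 X2.101 Y17.466
G1 X0.000 Y11.000
G1 X2.101 Y4.534
G1 X7.601 Y0.538
G1 X14.399 Y0.538
G1 X19.899 Y4.534
G1 X22.000 Y11.000
; layer 3
G0 Z29.000
G0 X22.000 Y11.000
G1 X19.899 Y17.466
G1 X14.399 Y21.462
G1 X7.601 Y21.462
G1 X2.101 Y17.466
G1 X0.000 Y11.000
G1 X2.101 Y4.534
G1 X7.601 Y0.538
G1 X14.399 Y0.538
G1 X19.899 Y4.534
G1 X22.000 Y11.000
M2 ; end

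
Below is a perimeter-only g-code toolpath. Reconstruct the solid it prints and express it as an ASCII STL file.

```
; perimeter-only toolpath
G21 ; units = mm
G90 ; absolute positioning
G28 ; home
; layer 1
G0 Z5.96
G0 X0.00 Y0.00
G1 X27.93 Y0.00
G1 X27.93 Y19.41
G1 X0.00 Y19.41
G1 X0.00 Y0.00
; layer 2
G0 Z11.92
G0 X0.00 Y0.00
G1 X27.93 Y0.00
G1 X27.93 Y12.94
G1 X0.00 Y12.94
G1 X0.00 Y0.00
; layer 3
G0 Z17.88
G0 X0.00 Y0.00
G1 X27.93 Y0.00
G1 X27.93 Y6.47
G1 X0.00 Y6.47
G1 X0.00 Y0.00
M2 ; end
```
solid part
  facet normal 0.0000 0.0000 -1.0000
    outer loop
      vertex 27.93 25.88 0.00
      vertex 27.93 0.00 0.00
      vertex 0.00 0.00 0.00
    endloop
  endfacet
  facet normal 0.0000 0.0000 -1.0000
    outer loop
      vertex 0.00 25.88 0.00
      vertex 27.93 25.88 0.00
      vertex 0.00 0.00 0.00
    endloop
  endfacet
  facet normal 0.0000 -1.0000 0.0000
    outer loop
      vertex 0.00 0.00 0.00
      vertex 27.93 0.00 0.00
      vertex 27.93 0.00 23.84
    endloop
  endfacet
  facet normal 0.0000 -1.0000 0.0000
    outer loop
      vertex 0.00 0.00 0.00
      vertex 27.93 0.00 23.84
      vertex 0.00 0.00 23.84
    endloop
  endfacet
  facet normal 0.0000 0.6775 0.7355
    outer loop
      vertex 0.00 0.00 23.84
      vertex 27.93 0.00 23.84
      vertex 27.93 25.88 0.00
    endloop
  endfacet
  facet normal 0.0000 0.6775 0.7355
    outer loop
      vertex 0.00 0.00 23.84
      vertex 27.93 25.88 0.00
      vertex 0.00 25.88 0.00
    endloop
  endfacet
  facet normal -1.0000 0.0000 0.0000
    outer loop
      vertex 0.00 0.00 23.84
      vertex 0.00 25.88 0.00
      vertex 0.00 0.00 0.00
    endloop
  endfacet
  facet normal 1.0000 0.0000 0.0000
    outer loop
      vertex 27.93 0.00 0.00
      vertex 27.93 25.88 0.00
      vertex 27.93 0.00 23.84
    endloop
  endfacet
endsolid part

The G0 Z moves step by Δz≈5.96 mm. The G1 loops shrink linearly with z, so the solid tapers from its base footprint up to z≈23.8. Closing with a flat bottom cap and the tapered top and triangulating gives 8 facets — a wedge (ramp): 27.9 × 25.9 mm base, rising to 23.8 mm along the y=0 edge and sloping linearly to z=0 at y=25.9.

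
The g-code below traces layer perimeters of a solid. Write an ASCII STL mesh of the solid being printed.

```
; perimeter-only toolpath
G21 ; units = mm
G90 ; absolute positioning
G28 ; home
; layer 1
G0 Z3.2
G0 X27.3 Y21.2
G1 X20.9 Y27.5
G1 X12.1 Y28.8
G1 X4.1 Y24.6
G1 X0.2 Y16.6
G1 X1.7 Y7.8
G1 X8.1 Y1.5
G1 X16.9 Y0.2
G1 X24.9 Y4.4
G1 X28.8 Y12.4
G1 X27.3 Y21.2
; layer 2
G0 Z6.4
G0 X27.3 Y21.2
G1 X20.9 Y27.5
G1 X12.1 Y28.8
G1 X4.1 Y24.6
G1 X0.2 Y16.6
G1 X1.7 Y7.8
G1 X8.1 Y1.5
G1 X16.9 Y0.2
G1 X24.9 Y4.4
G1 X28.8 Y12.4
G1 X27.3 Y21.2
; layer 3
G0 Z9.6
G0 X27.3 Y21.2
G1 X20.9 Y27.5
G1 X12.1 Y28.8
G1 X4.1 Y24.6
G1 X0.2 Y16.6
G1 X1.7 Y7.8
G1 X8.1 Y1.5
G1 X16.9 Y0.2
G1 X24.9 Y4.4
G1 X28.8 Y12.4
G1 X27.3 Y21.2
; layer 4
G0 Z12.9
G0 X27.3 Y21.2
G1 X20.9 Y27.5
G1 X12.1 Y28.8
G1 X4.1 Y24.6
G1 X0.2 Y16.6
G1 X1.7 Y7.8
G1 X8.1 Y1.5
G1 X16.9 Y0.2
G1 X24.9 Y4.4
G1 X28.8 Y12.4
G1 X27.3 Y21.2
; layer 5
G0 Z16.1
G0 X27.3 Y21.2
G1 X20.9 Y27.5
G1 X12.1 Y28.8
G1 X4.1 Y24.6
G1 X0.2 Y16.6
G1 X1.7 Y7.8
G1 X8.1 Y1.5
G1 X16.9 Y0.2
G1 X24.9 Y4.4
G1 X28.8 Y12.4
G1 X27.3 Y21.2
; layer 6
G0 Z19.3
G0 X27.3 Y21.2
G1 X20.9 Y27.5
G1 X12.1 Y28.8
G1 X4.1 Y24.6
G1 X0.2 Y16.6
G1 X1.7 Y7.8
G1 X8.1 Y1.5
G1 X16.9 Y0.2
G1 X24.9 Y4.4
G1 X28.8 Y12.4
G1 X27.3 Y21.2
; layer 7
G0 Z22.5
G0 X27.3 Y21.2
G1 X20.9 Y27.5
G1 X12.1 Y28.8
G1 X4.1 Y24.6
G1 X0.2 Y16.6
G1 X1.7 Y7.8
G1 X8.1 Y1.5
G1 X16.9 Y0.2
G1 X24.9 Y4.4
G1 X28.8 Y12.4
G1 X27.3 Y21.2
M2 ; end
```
solid part
  facet normal 0.0000 0.0000 -1.0000
    outer loop
      vertex 12.1 28.8 0.0
      vertex 20.9 27.5 0.0
      vertex 27.3 21.2 0.0
    endloop
  endfacet
  facet normal 0.0000 0.0000 -1.0000
    outer loop
      vertex 4.1 24.6 0.0
      vertex 12.1 28.8 0.0
      vertex 27.3 21.2 0.0
    endloop
  endfacet
  facet normal 0.0000 0.0000 -1.0000
    outer loop
      vertex 0.2 16.6 0.0
      vertex 4.1 24.6 0.0
      vertex 27.3 21.2 0.0
    endloop
  endfacet
  facet normal 0.0000 0.0000 -1.0000
    outer loop
      vertex 1.7 7.8 0.0
      vertex 0.2 16.6 0.0
      vertex 27.3 21.2 0.0
    endloop
  endfacet
  facet normal 0.0000 0.0000 -1.0000
    outer loop
      vertex 8.1 1.5 0.0
      vertex 1.7 7.8 0.0
      vertex 27.3 21.2 0.0
    endloop
  endfacet
  facet normal 0.0000 0.0000 -1.0000
    outer loop
      vertex 16.9 0.2 0.0
      vertex 8.1 1.5 0.0
      vertex 27.3 21.2 0.0
    endloop
  endfacet
  facet normal 0.0000 0.0000 -1.0000
    outer loop
      vertex 24.9 4.4 0.0
      vertex 16.9 0.2 0.0
      vertex 27.3 21.2 0.0
    endloop
  endfacet
  facet normal 0.0000 0.0000 -1.0000
    outer loop
      vertex 28.8 12.4 0.0
      vertex 24.9 4.4 0.0
      vertex 27.3 21.2 0.0
    endloop
  endfacet
  facet normal 0.0000 0.0000 1.0000
    outer loop
      vertex 27.3 21.2 22.5
      vertex 20.9 27.5 22.5
      vertex 12.1 28.8 22.5
    endloop
  endfacet
  facet normal 0.0000 0.0000 1.0000
    outer loop
      vertex 27.3 21.2 22.5
      vertex 12.1 28.8 22.5
      vertex 4.1 24.6 22.5
    endloop
  endfacet
  facet normal 0.0000 0.0000 1.0000
    outer loop
      vertex 27.3 21.2 22.5
      vertex 4.1 24.6 22.5
      vertex 0.2 16.6 22.5
    endloop
  endfacet
  facet normal 0.0000 0.0000 1.0000
    outer loop
      vertex 27.3 21.2 22.5
      vertex 0.2 16.6 22.5
      vertex 1.7 7.8 22.5
    endloop
  endfacet
  facet normal 0.0000 0.0000 1.0000
    outer loop
      vertex 27.3 21.2 22.5
      vertex 1.7 7.8 22.5
      vertex 8.1 1.5 22.5
    endloop
  endfacet
  facet normal 0.0000 0.0000 1.0000
    outer loop
      vertex 27.3 21.2 22.5
      vertex 8.1 1.5 22.5
      vertex 16.9 0.2 22.5
    endloop
  endfacet
  facet normal 0.0000 0.0000 1.0000
    outer loop
      vertex 27.3 21.2 22.5
      vertex 16.9 0.2 22.5
      vertex 24.9 4.4 22.5
    endloop
  endfacet
  facet normal 0.0000 0.0000 1.0000
    outer loop
      vertex 27.3 21.2 22.5
      vertex 24.9 4.4 22.5
      vertex 28.8 12.4 22.5
    endloop
  endfacet
  facet normal 0.7015 0.7127 0.0000
    outer loop
      vertex 27.3 21.2 0.0
      vertex 20.9 27.5 0.0
      vertex 20.9 27.5 22.5
    endloop
  endfacet
  facet normal 0.7015 0.7127 0.0000
    outer loop
      vertex 27.3 21.2 0.0
      vertex 20.9 27.5 22.5
      vertex 27.3 21.2 22.5
    endloop
  endfacet
  facet normal 0.1461 0.9893 0.0000
    outer loop
      vertex 20.9 27.5 0.0
      vertex 12.1 28.8 0.0
      vertex 12.1 28.8 22.5
    endloop
  endfacet
  facet normal 0.1461 0.9893 0.0000
    outer loop
      vertex 20.9 27.5 0.0
      vertex 12.1 28.8 22.5
      vertex 20.9 27.5 22.5
    endloop
  endfacet
  facet normal -0.4648 0.8854 0.0000
    outer loop
      vertex 12.1 28.8 0.0
      vertex 4.1 24.6 0.0
      vertex 4.1 24.6 22.5
    endloop
  endfacet
  facet normal -0.4648 0.8854 0.0000
    outer loop
      vertex 12.1 28.8 0.0
      vertex 4.1 24.6 22.5
      vertex 12.1 28.8 22.5
    endloop
  endfacet
  facet normal -0.8989 0.4382 0.0000
    outer loop
      vertex 4.1 24.6 0.0
      vertex 0.2 16.6 0.0
      vertex 0.2 16.6 22.5
    endloop
  endfacet
  facet normal -0.8989 0.4382 0.0000
    outer loop
      vertex 4.1 24.6 0.0
      vertex 0.2 16.6 22.5
      vertex 4.1 24.6 22.5
    endloop
  endfacet
  facet normal -0.9858 -0.1680 0.0000
    outer loop
      vertex 0.2 16.6 0.0
      vertex 1.7 7.8 0.0
      vertex 1.7 7.8 22.5
    endloop
  endfacet
  facet normal -0.9858 -0.1680 0.0000
    outer loop
      vertex 0.2 16.6 0.0
      vertex 1.7 7.8 22.5
      vertex 0.2 16.6 22.5
    endloop
  endfacet
  facet normal -0.7015 -0.7127 0.0000
    outer loop
      vertex 1.7 7.8 0.0
      vertex 8.1 1.5 0.0
      vertex 8.1 1.5 22.5
    endloop
  endfacet
  facet normal -0.7015 -0.7127 0.0000
    outer loop
      vertex 1.7 7.8 0.0
      vertex 8.1 1.5 22.5
      vertex 1.7 7.8 22.5
    endloop
  endfacet
  facet normal -0.1461 -0.9893 0.0000
    outer loop
      vertex 8.1 1.5 0.0
      vertex 16.9 0.2 0.0
      vertex 16.9 0.2 22.5
    endloop
  endfacet
  facet normal -0.1461 -0.9893 0.0000
    outer loop
      vertex 8.1 1.5 0.0
      vertex 16.9 0.2 22.5
      vertex 8.1 1.5 22.5
    endloop
  endfacet
  facet normal 0.4648 -0.8854 0.0000
    outer loop
      vertex 16.9 0.2 0.0
      vertex 24.9 4.4 0.0
      vertex 24.9 4.4 22.5
    endloop
  endfacet
  facet normal 0.4648 -0.8854 0.0000
    outer loop
      vertex 16.9 0.2 0.0
      vertex 24.9 4.4 22.5
      vertex 16.9 0.2 22.5
    endloop
  endfacet
  facet normal 0.8989 -0.4382 0.0000
    outer loop
      vertex 24.9 4.4 0.0
      vertex 28.8 12.4 0.0
      vertex 28.8 12.4 22.5
    endloop
  endfacet
  facet normal 0.8989 -0.4382 0.0000
    outer loop
      vertex 24.9 4.4 0.0
      vertex 28.8 12.4 22.5
      vertex 24.9 4.4 22.5
    endloop
  endfacet
  facet normal 0.9858 0.1680 0.0000
    outer loop
      vertex 28.8 12.4 0.0
      vertex 27.3 21.2 0.0
      vertex 27.3 21.2 22.5
    endloop
  endfacet
  facet normal 0.9858 0.1680 0.0000
    outer loop
      vertex 28.8 12.4 0.0
      vertex 27.3 21.2 22.5
      vertex 28.8 12.4 22.5
    endloop
  endfacet
endsolid part

The G0 Z moves step by Δz≈3.2 mm. Every layer's G1 loop is the same polygon, so the solid is a straight extrusion of it from z=0 to z≈22.5. Closing with flat bottom and top caps and triangulating gives 36 facets — a regular 10-sided prism (a cylinder approximated with 10 flat sides), circumscribed radius ≈ 14.5 mm, height ≈ 22.5 mm.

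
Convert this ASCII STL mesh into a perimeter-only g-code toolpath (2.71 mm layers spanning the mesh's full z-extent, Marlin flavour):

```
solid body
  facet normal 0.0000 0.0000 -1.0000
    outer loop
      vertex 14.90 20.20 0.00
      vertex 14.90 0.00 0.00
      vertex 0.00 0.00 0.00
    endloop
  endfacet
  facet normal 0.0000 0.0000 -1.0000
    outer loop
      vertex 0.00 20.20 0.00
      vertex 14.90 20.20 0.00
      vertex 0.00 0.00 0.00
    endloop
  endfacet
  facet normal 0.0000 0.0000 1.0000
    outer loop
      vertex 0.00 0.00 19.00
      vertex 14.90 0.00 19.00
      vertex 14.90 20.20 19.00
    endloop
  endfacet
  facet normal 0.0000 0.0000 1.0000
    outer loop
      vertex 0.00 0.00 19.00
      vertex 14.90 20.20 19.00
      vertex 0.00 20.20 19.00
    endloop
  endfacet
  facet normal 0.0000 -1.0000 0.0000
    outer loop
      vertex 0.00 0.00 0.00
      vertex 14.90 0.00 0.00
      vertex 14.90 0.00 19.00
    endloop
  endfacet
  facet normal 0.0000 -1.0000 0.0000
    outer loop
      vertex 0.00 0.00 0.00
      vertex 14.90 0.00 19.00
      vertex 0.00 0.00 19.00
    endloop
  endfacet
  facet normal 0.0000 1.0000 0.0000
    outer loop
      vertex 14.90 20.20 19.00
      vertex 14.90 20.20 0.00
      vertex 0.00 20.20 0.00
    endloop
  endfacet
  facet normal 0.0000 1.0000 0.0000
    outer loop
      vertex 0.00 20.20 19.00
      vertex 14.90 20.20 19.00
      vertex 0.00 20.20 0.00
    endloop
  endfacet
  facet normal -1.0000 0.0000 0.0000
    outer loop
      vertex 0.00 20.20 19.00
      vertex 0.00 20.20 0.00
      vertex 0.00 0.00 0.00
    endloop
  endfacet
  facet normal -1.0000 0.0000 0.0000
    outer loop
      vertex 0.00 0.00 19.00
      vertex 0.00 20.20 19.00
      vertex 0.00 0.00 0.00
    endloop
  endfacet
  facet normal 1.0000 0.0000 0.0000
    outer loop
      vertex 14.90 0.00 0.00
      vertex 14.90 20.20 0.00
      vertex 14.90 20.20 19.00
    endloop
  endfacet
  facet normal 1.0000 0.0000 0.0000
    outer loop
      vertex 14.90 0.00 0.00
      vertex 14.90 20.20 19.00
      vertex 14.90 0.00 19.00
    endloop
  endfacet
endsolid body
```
; perimeter-only toolpath
G21 ; units = mm
G90 ; absolute positioning
G28 ; home
; layer 1
G0 Z2.71
G0 X0.00 Y0.00
G1 X14.90 Y0.00
G1 X14.90 Y20.20
G1 X0.00 Y20.20
G1 X0.00 Y0.00
; layer 2
G0 Z5.43
G0 X0.00 Y0.00
G1 X14.90 Y0.00
G1 X14.90 Y20.20
G1 X0.00 Y20.20
G1 X0.00 Y0.00
; layer 3
G0 Z8.14
G0 X0.00 Y0.00
G1 X14.90 Y0.00
G1 X14.90 Y20.20
G1 X0.00 Y20.20
G1 X0.00 Y0.00
; layer 4
G0 Z10.86
G0 X0.00 Y0.00
G1 X14.90 Y0.00
G1 X14.90 Y20.20
G1 X0.00 Y20.20
G1 X0.00 Y0.00
; layer 5
G0 Z13.57
G0 X0.00 Y0.00
G1 X14.90 Y0.00
G1 X14.90 Y20.20
G1 X0.00 Y20.20
G1 X0.00 Y0.00
; layer 6
G0 Z16.29
G0 X0.00 Y0.00
G1 X14.90 Y0.00
G1 X14.90 Y20.20
G1 X0.00 Y20.20
G1 X0.00 Y0.00
; layer 7
G0 Z19.00
G0 X0.00 Y0.00
G1 X14.90 Y0.00
G1 X14.90 Y20.20
G1 X0.00 Y20.20
G1 X0.00 Y0.00
M2 ; end

The solid is a rectangular box, roughly 14.9 × 20.2 mm footprint and 19 mm tall. Slicing at Δz = 2.71 mm — 7 equal slices spanning the solid's height, so layer i sits at z = i·h/7 — gives 7 non-empty perimeters. Each is a 4-segment closed polygon; G0 lifts to the layer z and rapids to the start vertex, then G1 traces the edges.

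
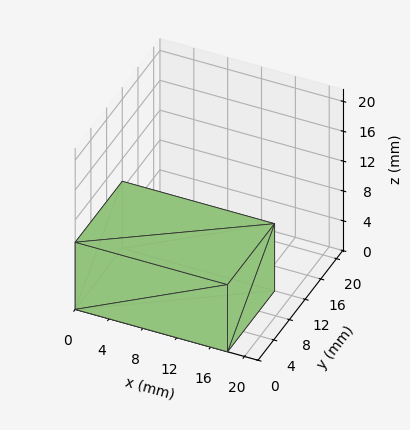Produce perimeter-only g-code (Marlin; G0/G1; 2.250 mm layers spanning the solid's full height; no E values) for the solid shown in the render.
Reading the render: the shape is a rectangular box, roughly 18 × 12 mm footprint and 9 mm tall (dimensions read to the nearest mm from the axis ticks). For the g-code, the solid's height is divided into equal slices at the stated Δz and each level perimeter traced with G1 moves after a G0 lift.

; perimeter-only toolpath
G21 ; units = mm
G90 ; absolute positioning
G28 ; home
; layer 1
G0 Z2.250
G0 X0.000 Y0.000
G1 X18.000 Y0.000
G1 X18.000 Y12.000
G1 X0.000 Y12.000
G1 X0.000 Y0.000
; layer 2
G0 Z4.500
G0 X0.000 Y0.000
G1 X18.000 Y0.000
G1 X18.000 Y12.000
G1 X0.000 Y12.000
G1 X0.000 Y0.000
; layer 3
G0 Z6.750
G0 X0.000 Y0.000
G1 X18.000 Y0.000
G1 X18.000 Y12.000
G1 X0.000 Y12.000
G1 X0.000 Y0.000
; layer 4
G0 Z9.000
G0 X0.000 Y0.000
G1 X18.000 Y0.000
G1 X18.000 Y12.000
G1 X0.000 Y12.000
G1 X0.000 Y0.000
M2 ; end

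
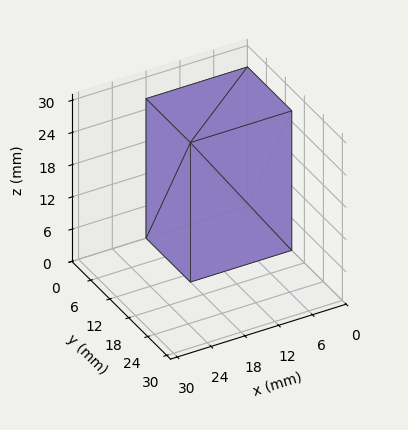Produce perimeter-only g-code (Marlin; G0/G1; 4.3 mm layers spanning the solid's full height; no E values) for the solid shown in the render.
Reading the render: the shape is a rectangular box, roughly 18 × 14 mm footprint and 26 mm tall (dimensions read to the nearest mm from the axis ticks). For the g-code, the solid's height is divided into equal slices at the stated Δz and each level perimeter traced with G1 moves after a G0 lift.

; perimeter-only toolpath
G21 ; units = mm
G90 ; absolute positioning
G28 ; home
; layer 1
G0 Z4.3
G0 X0.0 Y0.0
G1 X18.0 Y0.0
G1 X18.0 Y14.0
G1 X0.0 Y14.0
G1 X0.0 Y0.0
; layer 2
G0 Z8.7
G0 X0.0 Y0.0
G1 X18.0 Y0.0
G1 X18.0 Y14.0
G1 X0.0 Y14.0
G1 X0.0 Y0.0
; layer 3
G0 Z13.0
G0 X0.0 Y0.0
G1 X18.0 Y0.0
G1 X18.0 Y14.0
G1 X0.0 Y14.0
G1 X0.0 Y0.0
; layer 4
G0 Z17.3
G0 X0.0 Y0.0
G1 X18.0 Y0.0
G1 X18.0 Y14.0
G1 X0.0 Y14.0
G1 X0.0 Y0.0
; layer 5
G0 Z21.7
G0 X0.0 Y0.0
G1 X18.0 Y0.0
G1 X18.0 Y14.0
G1 X0.0 Y14.0
G1 X0.0 Y0.0
; layer 6
G0 Z26.0
G0 X0.0 Y0.0
G1 X18.0 Y0.0
G1 X18.0 Y14.0
G1 X0.0 Y14.0
G1 X0.0 Y0.0
M2 ; end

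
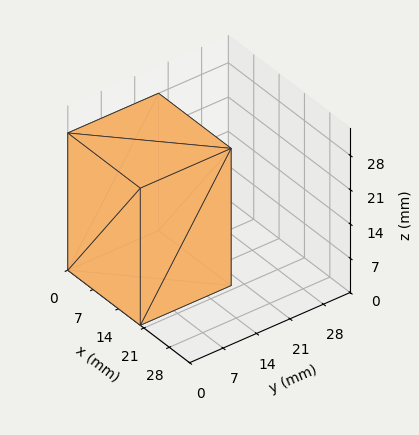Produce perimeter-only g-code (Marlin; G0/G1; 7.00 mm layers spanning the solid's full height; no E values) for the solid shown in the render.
Reading the render: the shape is a rectangular box, roughly 20 × 19 mm footprint and 28 mm tall (dimensions read to the nearest mm from the axis ticks). For the g-code, the solid's height is divided into equal slices at the stated Δz and each level perimeter traced with G1 moves after a G0 lift.

; perimeter-only toolpath
G21 ; units = mm
G90 ; absolute positioning
G28 ; home
; layer 1
G0 Z7.00
G0 X0.00 Y0.00
G1 X20.00 Y0.00
G1 X20.00 Y19.00
G1 X0.00 Y19.00
G1 X0.00 Y0.00
; layer 2
G0 Z14.00
G0 X0.00 Y0.00
G1 X20.00 Y0.00
G1 X20.00 Y19.00
G1 X0.00 Y19.00
G1 X0.00 Y0.00
; layer 3
G0 Z21.00
G0 X0.00 Y0.00
G1 X20.00 Y0.00
G1 X20.00 Y19.00
G1 X0.00 Y19.00
G1 X0.00 Y0.00
; layer 4
G0 Z28.00
G0 X0.00 Y0.00
G1 X20.00 Y0.00
G1 X20.00 Y19.00
G1 X0.00 Y19.00
G1 X0.00 Y0.00
M2 ; end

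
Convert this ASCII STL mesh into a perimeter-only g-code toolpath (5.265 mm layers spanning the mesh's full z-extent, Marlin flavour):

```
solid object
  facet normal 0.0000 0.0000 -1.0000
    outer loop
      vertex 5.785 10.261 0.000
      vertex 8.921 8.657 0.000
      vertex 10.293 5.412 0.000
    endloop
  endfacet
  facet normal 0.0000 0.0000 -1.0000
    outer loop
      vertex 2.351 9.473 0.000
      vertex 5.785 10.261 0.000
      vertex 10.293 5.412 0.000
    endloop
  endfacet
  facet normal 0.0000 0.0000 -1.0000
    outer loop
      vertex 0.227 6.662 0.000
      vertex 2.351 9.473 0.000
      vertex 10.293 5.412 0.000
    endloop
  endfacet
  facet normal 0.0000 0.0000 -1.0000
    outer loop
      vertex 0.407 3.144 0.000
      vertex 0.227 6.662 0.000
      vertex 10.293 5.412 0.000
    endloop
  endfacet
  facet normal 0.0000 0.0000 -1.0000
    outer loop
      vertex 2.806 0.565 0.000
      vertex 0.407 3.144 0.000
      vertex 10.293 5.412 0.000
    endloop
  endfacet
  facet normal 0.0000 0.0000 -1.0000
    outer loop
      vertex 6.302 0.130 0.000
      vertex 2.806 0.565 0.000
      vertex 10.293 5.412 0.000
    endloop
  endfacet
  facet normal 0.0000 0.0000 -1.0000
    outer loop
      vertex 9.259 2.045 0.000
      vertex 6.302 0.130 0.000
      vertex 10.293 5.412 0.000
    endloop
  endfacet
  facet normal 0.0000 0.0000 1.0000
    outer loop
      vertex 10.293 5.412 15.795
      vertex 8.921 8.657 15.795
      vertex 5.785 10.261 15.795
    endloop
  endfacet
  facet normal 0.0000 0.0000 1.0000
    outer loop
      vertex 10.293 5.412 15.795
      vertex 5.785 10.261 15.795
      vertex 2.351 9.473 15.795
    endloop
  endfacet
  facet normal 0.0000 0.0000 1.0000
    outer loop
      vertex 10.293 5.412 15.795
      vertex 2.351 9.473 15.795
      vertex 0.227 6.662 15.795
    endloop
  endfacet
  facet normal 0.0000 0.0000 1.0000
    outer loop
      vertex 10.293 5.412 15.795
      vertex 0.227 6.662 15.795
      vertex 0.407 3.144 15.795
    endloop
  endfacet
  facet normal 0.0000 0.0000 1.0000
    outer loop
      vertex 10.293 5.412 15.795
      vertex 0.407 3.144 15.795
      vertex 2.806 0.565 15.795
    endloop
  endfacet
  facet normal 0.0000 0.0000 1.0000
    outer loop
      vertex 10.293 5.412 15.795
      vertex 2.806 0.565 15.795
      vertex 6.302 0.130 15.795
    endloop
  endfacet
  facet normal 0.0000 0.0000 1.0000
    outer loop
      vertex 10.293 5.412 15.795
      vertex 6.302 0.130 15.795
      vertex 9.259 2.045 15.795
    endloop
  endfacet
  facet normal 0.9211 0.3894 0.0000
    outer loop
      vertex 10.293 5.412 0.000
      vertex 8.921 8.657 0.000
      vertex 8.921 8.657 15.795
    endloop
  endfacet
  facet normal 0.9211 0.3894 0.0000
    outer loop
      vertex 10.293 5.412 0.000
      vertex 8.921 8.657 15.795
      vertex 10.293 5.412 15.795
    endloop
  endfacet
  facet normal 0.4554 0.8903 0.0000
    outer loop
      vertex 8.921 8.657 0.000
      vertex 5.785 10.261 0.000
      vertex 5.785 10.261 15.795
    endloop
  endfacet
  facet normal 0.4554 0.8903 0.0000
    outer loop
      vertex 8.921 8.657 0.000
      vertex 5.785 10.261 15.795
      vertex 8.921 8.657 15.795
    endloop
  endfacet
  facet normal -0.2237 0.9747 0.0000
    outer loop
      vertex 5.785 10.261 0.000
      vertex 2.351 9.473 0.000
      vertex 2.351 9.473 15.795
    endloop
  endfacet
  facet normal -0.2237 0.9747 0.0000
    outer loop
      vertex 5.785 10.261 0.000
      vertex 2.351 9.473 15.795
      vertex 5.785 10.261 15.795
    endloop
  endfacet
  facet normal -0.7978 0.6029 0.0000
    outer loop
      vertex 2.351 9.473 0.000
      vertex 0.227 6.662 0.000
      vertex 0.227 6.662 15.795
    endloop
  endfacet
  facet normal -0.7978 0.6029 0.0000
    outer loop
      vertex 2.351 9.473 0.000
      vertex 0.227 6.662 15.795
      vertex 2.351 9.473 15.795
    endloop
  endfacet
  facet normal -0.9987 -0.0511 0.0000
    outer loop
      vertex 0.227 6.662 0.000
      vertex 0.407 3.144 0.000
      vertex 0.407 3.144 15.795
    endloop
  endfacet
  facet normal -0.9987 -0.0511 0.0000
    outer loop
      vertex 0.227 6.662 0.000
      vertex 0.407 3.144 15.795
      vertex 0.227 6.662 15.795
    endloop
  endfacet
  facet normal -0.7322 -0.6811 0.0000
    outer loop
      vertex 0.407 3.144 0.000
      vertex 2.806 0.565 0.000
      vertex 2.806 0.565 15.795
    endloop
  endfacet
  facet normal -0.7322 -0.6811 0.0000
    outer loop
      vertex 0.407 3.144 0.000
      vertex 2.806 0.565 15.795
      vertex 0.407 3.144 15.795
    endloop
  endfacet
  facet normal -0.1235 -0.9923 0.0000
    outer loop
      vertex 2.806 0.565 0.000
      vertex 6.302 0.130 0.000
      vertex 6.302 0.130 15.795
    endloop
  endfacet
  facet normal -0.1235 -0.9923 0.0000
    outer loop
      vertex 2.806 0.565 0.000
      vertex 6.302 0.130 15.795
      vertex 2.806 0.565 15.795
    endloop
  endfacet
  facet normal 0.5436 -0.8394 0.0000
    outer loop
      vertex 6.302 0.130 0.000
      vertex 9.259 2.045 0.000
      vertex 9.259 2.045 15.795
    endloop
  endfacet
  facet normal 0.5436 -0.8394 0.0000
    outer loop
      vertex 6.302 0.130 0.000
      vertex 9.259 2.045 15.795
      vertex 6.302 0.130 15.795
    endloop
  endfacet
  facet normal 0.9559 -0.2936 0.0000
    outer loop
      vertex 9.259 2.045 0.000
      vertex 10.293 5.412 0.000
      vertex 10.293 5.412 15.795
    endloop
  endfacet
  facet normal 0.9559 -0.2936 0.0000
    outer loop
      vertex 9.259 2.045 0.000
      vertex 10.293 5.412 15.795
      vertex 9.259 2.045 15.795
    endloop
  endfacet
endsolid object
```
; perimeter-only toolpath
G21 ; units = mm
G90 ; absolute positioning
G28 ; home
; layer 1
G0 Z5.265
G0 X10.293 Y5.412
G1 X8.921 Y8.657
G1 X5.785 Y10.261
G1 X2.351 Y9.473
G1 X0.227 Y6.662
G1 X0.407 Y3.144
G1 X2.806 Y0.565
G1 X6.302 Y0.130
G1 X9.259 Y2.045
G1 X10.293 Y5.412
; layer 2
G0 Z10.530
G0 X10.293 Y5.412
G1 X8.921 Y8.657
G1 X5.785 Y10.261
G1 X2.351 Y9.473
G1 X0.227 Y6.662
G1 X0.407 Y3.144
G1 X2.806 Y0.565
G1 X6.302 Y0.130
G1 X9.259 Y2.045
G1 X10.293 Y5.412
; layer 3
G0 Z15.795
G0 X10.293 Y5.412
G1 X8.921 Y8.657
G1 X5.785 Y10.261
G1 X2.351 Y9.473
G1 X0.227 Y6.662
G1 X0.407 Y3.144
G1 X2.806 Y0.565
G1 X6.302 Y0.130
G1 X9.259 Y2.045
G1 X10.293 Y5.412
M2 ; end

The solid is a regular 9-sided prism (a cylinder approximated with 9 flat sides), circumscribed radius ≈ 5.15 mm, height ≈ 15.8 mm. Slicing at Δz = 5.265 mm — 3 equal slices spanning the solid's height, so layer i sits at z = i·h/3 — gives 3 non-empty perimeters. Each is a 9-segment closed polygon; G0 lifts to the layer z and rapids to the start vertex, then G1 traces the edges.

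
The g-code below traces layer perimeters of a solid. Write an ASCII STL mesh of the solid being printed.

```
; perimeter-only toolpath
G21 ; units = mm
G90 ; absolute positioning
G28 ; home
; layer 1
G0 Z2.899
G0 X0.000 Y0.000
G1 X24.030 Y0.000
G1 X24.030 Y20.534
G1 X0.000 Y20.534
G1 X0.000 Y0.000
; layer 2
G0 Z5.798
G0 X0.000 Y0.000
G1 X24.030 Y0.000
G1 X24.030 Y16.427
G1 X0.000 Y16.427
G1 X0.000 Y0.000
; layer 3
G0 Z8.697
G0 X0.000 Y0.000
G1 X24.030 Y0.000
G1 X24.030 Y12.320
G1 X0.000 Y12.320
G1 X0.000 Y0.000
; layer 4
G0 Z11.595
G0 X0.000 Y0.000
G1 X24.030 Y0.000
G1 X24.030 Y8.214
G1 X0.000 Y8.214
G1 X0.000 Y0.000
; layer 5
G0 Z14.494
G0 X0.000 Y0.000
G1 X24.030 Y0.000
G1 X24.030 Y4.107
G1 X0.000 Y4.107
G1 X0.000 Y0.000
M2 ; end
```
solid part
  facet normal 0.0000 0.0000 -1.0000
    outer loop
      vertex 24.030 24.641 0.000
      vertex 24.030 0.000 0.000
      vertex 0.000 0.000 0.000
    endloop
  endfacet
  facet normal 0.0000 0.0000 -1.0000
    outer loop
      vertex 0.000 24.641 0.000
      vertex 24.030 24.641 0.000
      vertex 0.000 0.000 0.000
    endloop
  endfacet
  facet normal 0.0000 -1.0000 0.0000
    outer loop
      vertex 0.000 0.000 0.000
      vertex 24.030 0.000 0.000
      vertex 24.030 0.000 17.393
    endloop
  endfacet
  facet normal 0.0000 -1.0000 0.0000
    outer loop
      vertex 0.000 0.000 0.000
      vertex 24.030 0.000 17.393
      vertex 0.000 0.000 17.393
    endloop
  endfacet
  facet normal 0.0000 0.5767 0.8170
    outer loop
      vertex 0.000 0.000 17.393
      vertex 24.030 0.000 17.393
      vertex 24.030 24.641 0.000
    endloop
  endfacet
  facet normal 0.0000 0.5767 0.8170
    outer loop
      vertex 0.000 0.000 17.393
      vertex 24.030 24.641 0.000
      vertex 0.000 24.641 0.000
    endloop
  endfacet
  facet normal -1.0000 0.0000 0.0000
    outer loop
      vertex 0.000 0.000 17.393
      vertex 0.000 24.641 0.000
      vertex 0.000 0.000 0.000
    endloop
  endfacet
  facet normal 1.0000 0.0000 0.0000
    outer loop
      vertex 24.030 0.000 0.000
      vertex 24.030 24.641 0.000
      vertex 24.030 0.000 17.393
    endloop
  endfacet
endsolid part

The G0 Z moves step by Δz≈2.899 mm. The G1 loops shrink linearly with z, so the solid tapers from its base footprint up to z≈17.4. Closing with a flat bottom cap and the tapered top and triangulating gives 8 facets — a wedge (ramp): 24 × 24.6 mm base, rising to 17.4 mm along the y=0 edge and sloping linearly to z=0 at y=24.6.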